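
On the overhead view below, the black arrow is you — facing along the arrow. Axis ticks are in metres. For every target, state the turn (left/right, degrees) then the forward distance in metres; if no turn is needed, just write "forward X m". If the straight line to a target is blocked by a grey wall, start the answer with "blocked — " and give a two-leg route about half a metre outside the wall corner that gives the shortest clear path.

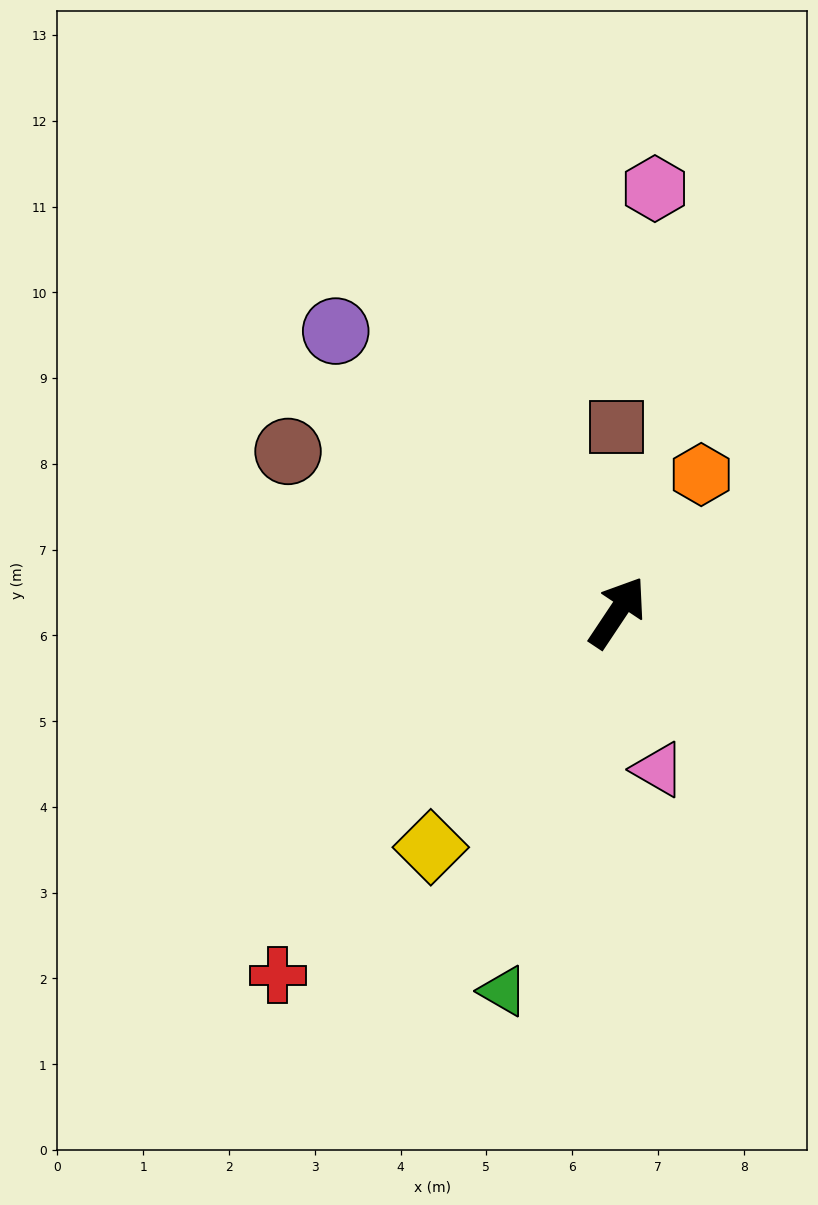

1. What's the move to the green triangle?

turn right 163°, forward 4.6 m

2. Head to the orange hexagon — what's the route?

turn left 2°, forward 1.9 m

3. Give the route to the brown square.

turn left 34°, forward 2.2 m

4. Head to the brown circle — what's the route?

turn left 98°, forward 4.3 m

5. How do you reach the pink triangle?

turn right 132°, forward 1.9 m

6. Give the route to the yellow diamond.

turn left 175°, forward 3.5 m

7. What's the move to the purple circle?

turn left 79°, forward 4.6 m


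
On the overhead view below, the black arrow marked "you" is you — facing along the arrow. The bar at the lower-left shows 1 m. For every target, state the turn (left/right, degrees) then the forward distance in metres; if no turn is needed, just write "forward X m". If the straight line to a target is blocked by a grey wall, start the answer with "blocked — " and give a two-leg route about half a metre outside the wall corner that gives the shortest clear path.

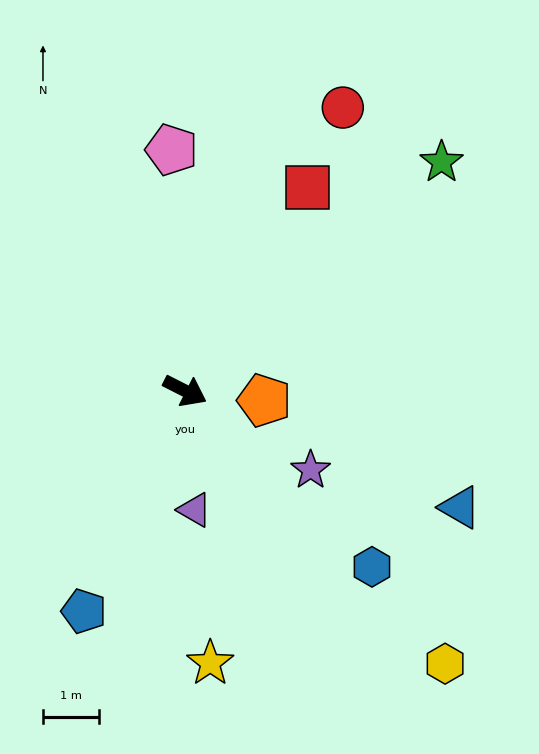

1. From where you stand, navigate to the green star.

turn left 69°, forward 6.1 m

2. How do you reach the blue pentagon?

turn right 88°, forward 4.3 m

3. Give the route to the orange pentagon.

turn left 20°, forward 1.4 m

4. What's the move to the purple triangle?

turn right 59°, forward 2.1 m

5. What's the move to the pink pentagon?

turn left 120°, forward 4.3 m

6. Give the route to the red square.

turn left 86°, forward 4.2 m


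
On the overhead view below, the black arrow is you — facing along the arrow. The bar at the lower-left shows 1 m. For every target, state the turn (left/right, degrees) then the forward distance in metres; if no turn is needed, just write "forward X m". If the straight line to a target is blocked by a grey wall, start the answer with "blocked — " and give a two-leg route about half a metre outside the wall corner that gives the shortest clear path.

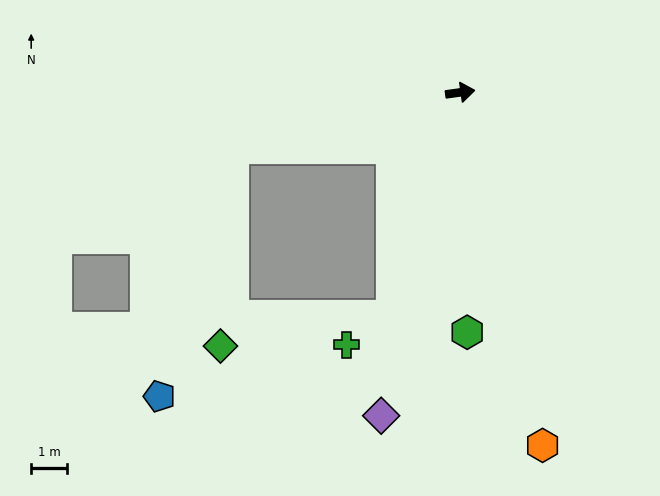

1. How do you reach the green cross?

blocked — turn right 115°, forward 6.5 m, then turn right 40°, forward 1.5 m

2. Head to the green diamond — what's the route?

blocked — turn right 115°, forward 6.5 m, then turn right 63°, forward 4.8 m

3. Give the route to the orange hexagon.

turn right 85°, forward 10.0 m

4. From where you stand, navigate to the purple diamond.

turn right 112°, forward 9.2 m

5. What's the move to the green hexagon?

turn right 96°, forward 6.6 m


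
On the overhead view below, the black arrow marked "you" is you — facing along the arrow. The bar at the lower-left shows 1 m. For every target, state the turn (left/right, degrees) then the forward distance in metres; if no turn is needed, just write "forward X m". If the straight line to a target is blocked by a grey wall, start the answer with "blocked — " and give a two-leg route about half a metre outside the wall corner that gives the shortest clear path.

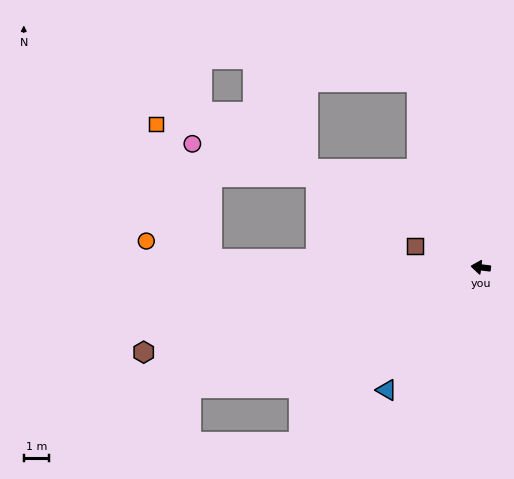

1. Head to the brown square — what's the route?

turn right 11°, forward 2.8 m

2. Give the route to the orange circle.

blocked — turn left 5°, forward 10.8 m, then turn right 14°, forward 2.8 m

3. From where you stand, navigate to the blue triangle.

turn left 60°, forward 6.2 m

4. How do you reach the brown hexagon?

turn left 21°, forward 14.0 m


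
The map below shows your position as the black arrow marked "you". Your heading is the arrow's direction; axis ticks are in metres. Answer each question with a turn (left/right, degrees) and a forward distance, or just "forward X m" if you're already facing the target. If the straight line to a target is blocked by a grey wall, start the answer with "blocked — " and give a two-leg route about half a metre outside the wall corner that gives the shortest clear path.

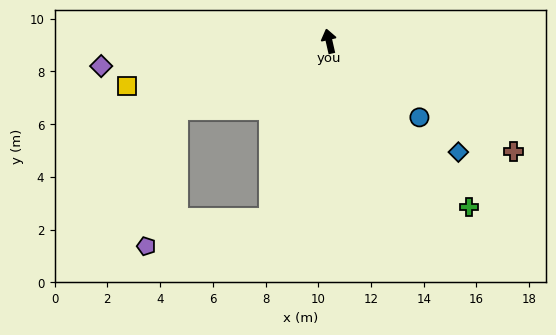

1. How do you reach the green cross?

turn right 153°, forward 8.2 m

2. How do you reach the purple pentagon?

blocked — turn left 101°, forward 6.3 m, then turn left 54°, forward 5.3 m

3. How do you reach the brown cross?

turn right 134°, forward 8.2 m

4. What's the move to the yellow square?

turn left 90°, forward 7.9 m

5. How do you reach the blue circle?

turn right 143°, forward 4.5 m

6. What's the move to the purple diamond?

turn left 83°, forward 8.7 m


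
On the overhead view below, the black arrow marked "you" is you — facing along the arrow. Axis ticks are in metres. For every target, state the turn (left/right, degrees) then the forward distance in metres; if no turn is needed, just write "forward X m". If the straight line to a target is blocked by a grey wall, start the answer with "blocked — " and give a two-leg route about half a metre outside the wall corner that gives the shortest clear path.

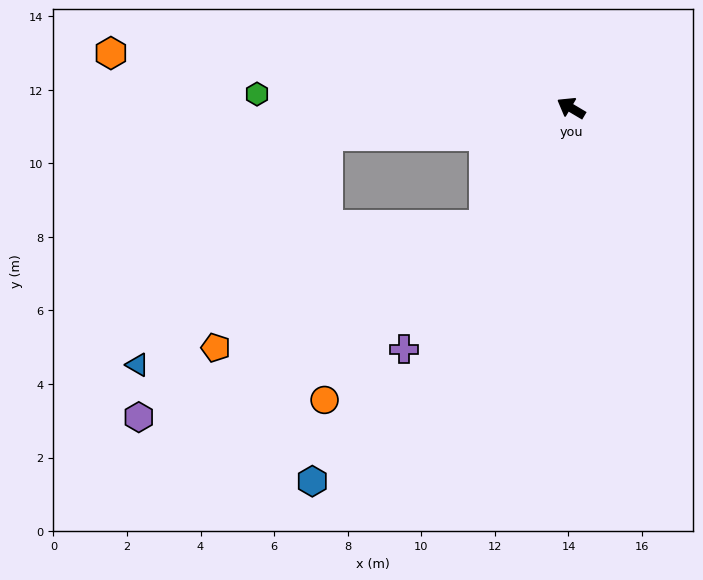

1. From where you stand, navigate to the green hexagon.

turn left 28°, forward 8.5 m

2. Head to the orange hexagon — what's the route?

turn left 24°, forward 12.6 m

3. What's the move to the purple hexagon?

blocked — turn left 84°, forward 4.0 m, then turn right 24°, forward 10.7 m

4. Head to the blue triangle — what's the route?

blocked — turn left 37°, forward 6.7 m, then turn left 44°, forward 8.1 m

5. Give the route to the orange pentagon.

blocked — turn left 84°, forward 4.0 m, then turn right 29°, forward 8.0 m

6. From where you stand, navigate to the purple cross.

turn left 86°, forward 8.0 m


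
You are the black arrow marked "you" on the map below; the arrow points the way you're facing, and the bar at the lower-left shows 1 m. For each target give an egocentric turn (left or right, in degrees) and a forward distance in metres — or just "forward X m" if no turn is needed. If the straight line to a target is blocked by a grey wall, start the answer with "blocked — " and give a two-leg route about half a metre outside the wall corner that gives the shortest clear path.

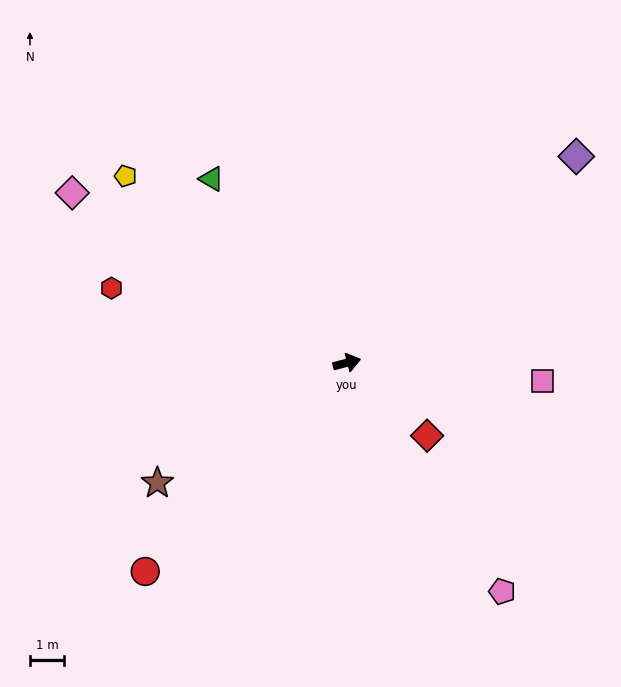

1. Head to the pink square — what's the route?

turn right 20°, forward 5.7 m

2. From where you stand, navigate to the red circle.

turn right 149°, forward 8.5 m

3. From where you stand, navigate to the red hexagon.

turn left 148°, forward 7.2 m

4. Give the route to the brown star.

turn right 162°, forward 6.5 m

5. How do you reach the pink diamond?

turn left 134°, forward 9.4 m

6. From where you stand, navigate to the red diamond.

turn right 57°, forward 3.2 m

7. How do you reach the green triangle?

turn left 112°, forward 6.7 m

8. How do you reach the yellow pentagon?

turn left 125°, forward 8.4 m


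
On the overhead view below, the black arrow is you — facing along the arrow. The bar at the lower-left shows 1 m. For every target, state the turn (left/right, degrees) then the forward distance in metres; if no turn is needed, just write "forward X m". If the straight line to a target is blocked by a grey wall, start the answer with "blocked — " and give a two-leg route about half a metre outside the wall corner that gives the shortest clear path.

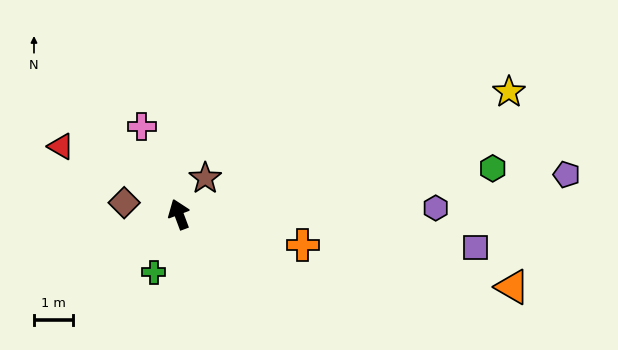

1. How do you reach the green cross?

turn left 136°, forward 1.6 m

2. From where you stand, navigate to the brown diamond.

turn left 58°, forward 1.4 m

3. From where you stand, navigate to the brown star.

turn right 57°, forward 1.1 m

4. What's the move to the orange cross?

turn right 125°, forward 3.2 m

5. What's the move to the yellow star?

turn right 90°, forward 8.9 m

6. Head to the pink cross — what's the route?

turn left 3°, forward 2.4 m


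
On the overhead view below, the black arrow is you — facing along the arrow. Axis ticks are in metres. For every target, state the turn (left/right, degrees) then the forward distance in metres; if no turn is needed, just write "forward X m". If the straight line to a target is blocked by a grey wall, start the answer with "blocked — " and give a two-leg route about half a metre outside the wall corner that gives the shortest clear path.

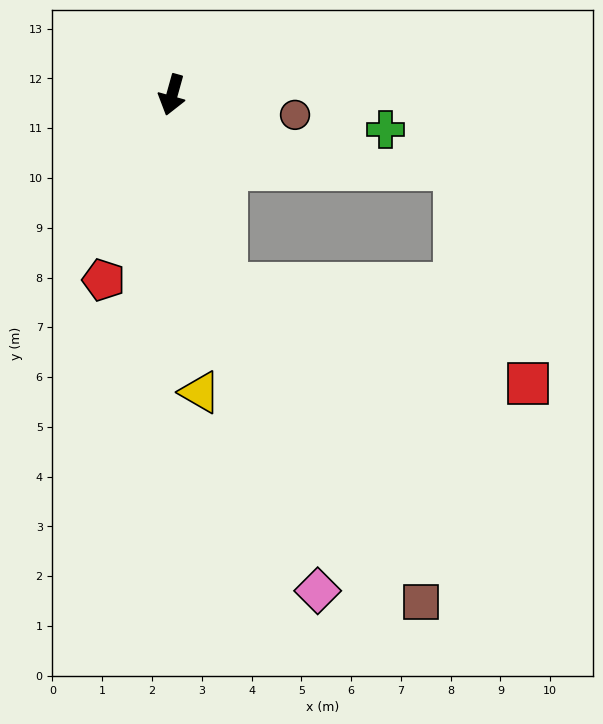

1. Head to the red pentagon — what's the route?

turn right 5°, forward 4.0 m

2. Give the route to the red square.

blocked — turn left 32°, forward 3.9 m, then turn left 55°, forward 6.4 m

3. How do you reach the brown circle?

turn left 96°, forward 2.5 m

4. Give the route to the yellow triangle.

turn left 21°, forward 6.0 m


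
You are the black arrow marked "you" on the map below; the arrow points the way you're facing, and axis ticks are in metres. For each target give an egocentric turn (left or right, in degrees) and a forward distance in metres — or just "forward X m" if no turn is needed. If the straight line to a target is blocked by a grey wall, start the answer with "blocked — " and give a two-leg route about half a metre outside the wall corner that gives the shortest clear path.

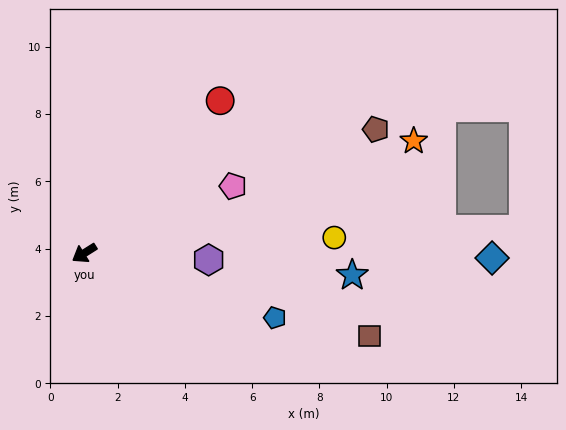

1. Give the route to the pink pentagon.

turn left 172°, forward 4.8 m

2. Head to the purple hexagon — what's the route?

turn left 145°, forward 3.7 m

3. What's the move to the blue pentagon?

turn left 129°, forward 6.0 m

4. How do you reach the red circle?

turn right 164°, forward 6.1 m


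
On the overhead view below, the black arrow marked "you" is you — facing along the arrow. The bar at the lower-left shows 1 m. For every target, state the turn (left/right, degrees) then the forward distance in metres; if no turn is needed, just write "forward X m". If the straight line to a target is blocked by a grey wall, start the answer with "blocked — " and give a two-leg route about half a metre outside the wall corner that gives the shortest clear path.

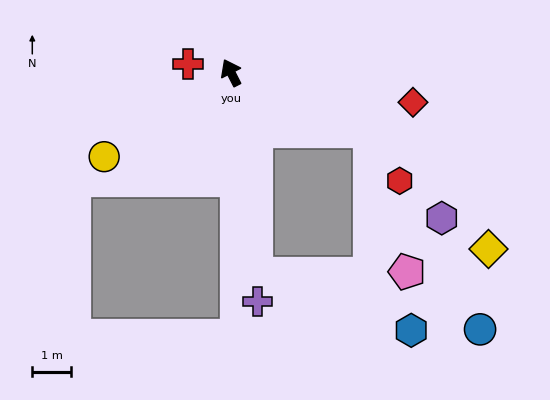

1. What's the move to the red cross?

turn left 52°, forward 1.1 m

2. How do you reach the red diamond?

turn right 126°, forward 4.8 m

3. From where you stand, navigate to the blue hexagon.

blocked — turn left 160°, forward 5.2 m, then turn left 63°, forward 4.2 m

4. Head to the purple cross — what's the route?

turn left 160°, forward 6.0 m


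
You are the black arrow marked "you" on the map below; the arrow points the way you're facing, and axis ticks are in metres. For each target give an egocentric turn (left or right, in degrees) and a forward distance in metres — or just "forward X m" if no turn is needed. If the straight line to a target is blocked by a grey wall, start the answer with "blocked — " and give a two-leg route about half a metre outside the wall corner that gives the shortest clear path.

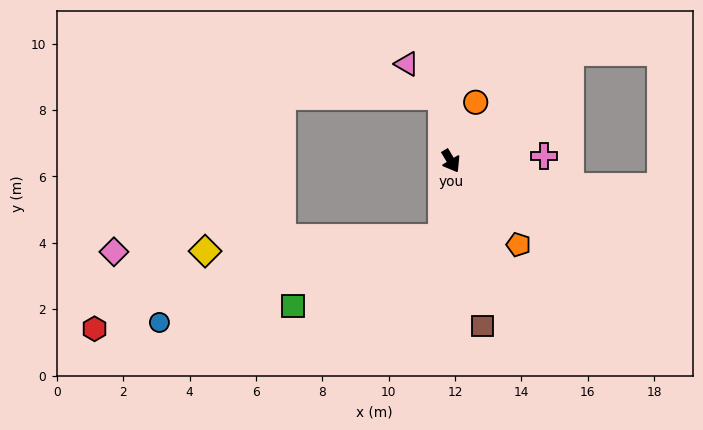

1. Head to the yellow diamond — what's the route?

blocked — turn right 38°, forward 2.3 m, then turn right 80°, forward 7.1 m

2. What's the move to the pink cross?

turn left 62°, forward 2.8 m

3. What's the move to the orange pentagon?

turn left 8°, forward 3.2 m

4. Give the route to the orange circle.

turn left 126°, forward 1.9 m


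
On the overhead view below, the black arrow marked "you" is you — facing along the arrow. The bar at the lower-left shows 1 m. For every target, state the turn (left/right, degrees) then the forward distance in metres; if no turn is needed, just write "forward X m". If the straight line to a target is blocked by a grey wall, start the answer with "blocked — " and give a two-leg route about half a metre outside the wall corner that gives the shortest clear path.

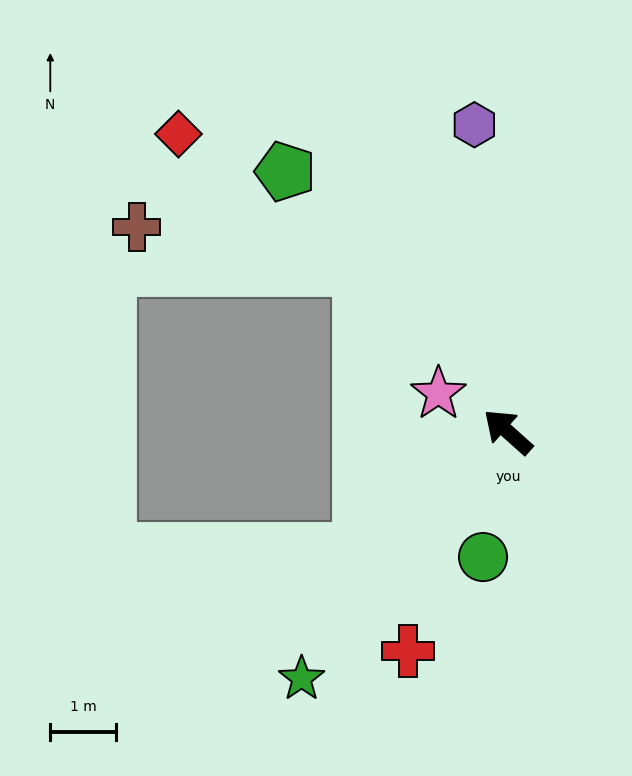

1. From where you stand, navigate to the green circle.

turn left 121°, forward 2.0 m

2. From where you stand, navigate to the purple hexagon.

turn right 42°, forward 4.7 m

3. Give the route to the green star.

turn left 92°, forward 4.9 m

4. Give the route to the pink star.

turn left 13°, forward 1.2 m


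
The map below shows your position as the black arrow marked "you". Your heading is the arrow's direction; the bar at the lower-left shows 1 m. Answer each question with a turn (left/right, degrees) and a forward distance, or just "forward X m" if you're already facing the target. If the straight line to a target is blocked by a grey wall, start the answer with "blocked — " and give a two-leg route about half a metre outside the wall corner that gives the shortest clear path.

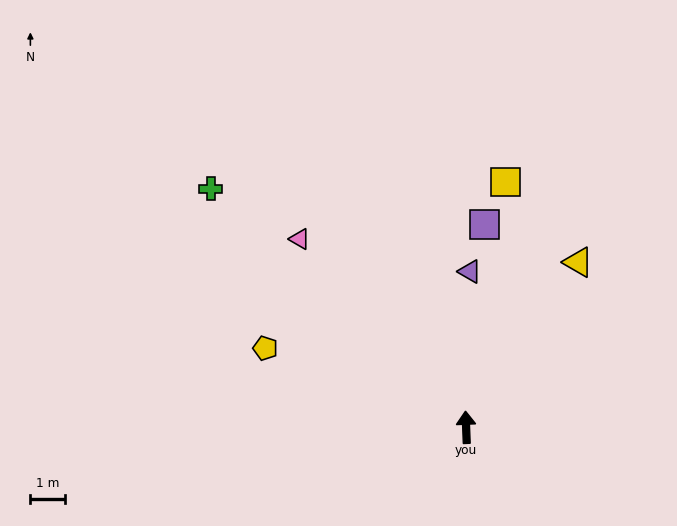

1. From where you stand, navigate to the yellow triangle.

turn right 36°, forward 5.8 m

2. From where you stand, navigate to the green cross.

turn left 45°, forward 10.1 m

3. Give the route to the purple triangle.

turn right 4°, forward 4.5 m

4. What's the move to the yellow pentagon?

turn left 66°, forward 6.3 m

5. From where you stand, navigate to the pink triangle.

turn left 39°, forward 7.3 m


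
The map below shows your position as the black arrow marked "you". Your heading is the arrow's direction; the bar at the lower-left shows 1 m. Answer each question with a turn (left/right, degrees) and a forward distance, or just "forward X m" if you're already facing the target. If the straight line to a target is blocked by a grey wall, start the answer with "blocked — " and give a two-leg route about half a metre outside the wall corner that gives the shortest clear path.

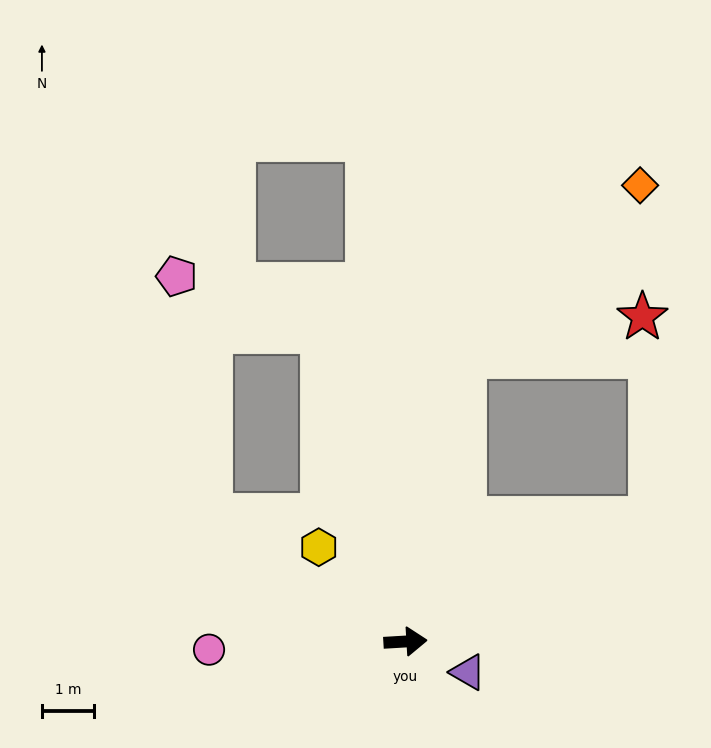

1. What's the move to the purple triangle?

turn right 30°, forward 1.3 m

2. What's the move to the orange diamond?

blocked — turn left 75°, forward 5.6 m, then turn right 34°, forward 4.7 m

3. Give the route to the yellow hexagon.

turn left 129°, forward 2.5 m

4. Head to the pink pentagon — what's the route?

blocked — turn left 144°, forward 4.5 m, then turn right 49°, forward 4.7 m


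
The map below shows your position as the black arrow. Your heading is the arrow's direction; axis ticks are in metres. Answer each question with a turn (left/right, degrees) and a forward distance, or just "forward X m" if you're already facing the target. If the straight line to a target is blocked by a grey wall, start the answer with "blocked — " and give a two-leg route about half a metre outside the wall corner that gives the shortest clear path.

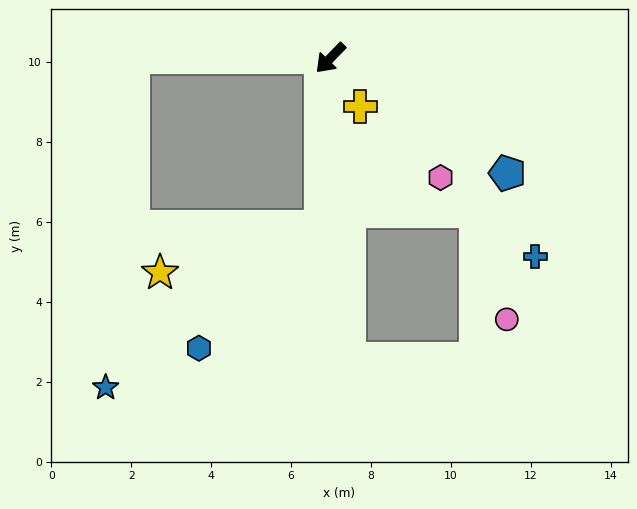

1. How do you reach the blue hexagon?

blocked — turn left 41°, forward 4.2 m, then turn right 42°, forward 4.3 m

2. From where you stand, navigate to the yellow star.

blocked — turn left 41°, forward 4.2 m, then turn right 71°, forward 4.2 m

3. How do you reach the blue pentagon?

turn left 101°, forward 5.3 m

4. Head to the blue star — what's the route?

blocked — turn left 41°, forward 4.2 m, then turn right 50°, forward 6.7 m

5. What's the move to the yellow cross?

turn left 75°, forward 1.4 m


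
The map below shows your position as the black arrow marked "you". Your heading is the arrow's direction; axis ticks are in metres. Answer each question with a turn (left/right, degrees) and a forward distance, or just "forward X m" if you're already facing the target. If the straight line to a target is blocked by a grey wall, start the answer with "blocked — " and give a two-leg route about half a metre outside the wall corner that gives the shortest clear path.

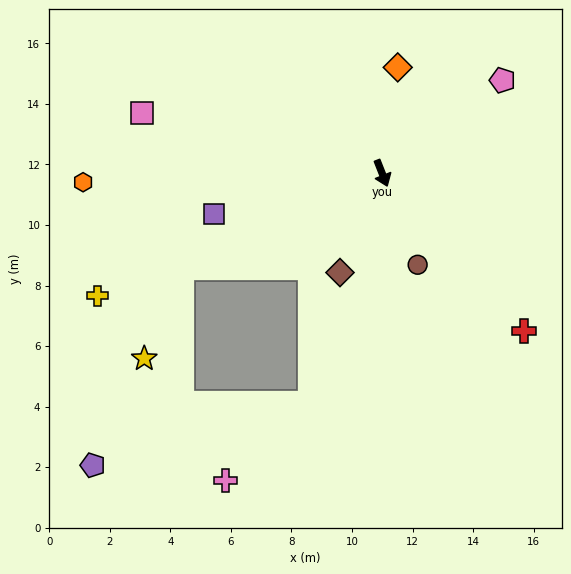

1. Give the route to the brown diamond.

turn right 44°, forward 3.6 m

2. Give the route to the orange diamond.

turn left 150°, forward 3.5 m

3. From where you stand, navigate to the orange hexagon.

turn right 110°, forward 9.9 m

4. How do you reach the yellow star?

blocked — turn right 86°, forward 7.3 m, then turn left 42°, forward 3.2 m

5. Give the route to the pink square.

turn right 126°, forward 8.2 m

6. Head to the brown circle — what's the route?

forward 3.2 m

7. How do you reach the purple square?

turn right 98°, forward 5.7 m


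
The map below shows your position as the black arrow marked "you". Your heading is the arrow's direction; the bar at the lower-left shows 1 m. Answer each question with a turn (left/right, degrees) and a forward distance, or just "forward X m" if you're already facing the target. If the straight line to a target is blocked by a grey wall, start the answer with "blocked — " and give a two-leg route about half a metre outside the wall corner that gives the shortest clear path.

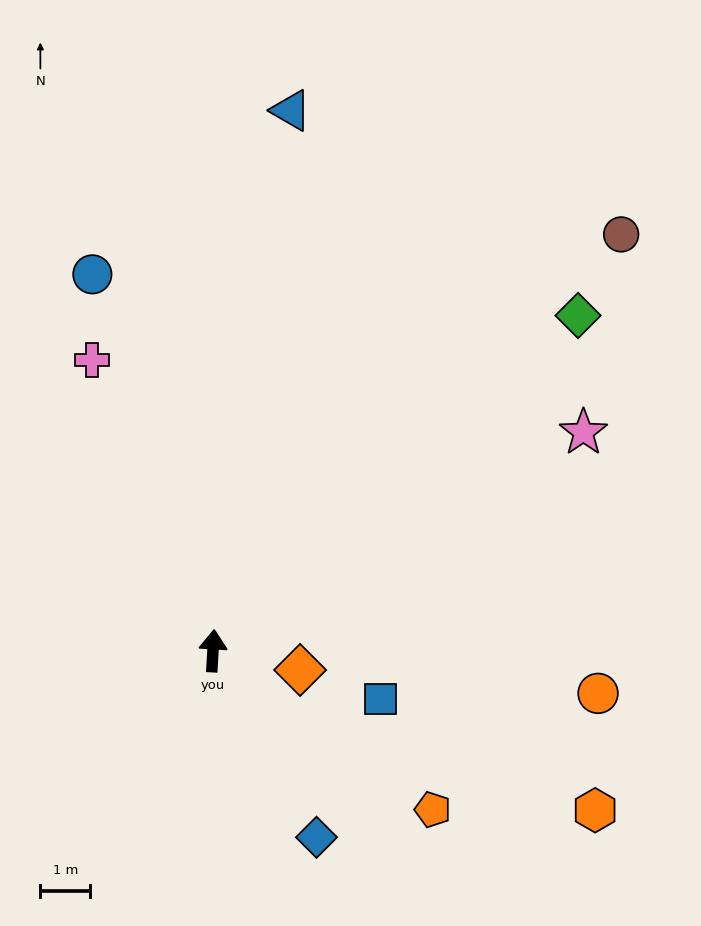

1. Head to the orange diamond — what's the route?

turn right 99°, forward 1.8 m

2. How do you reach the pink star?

turn right 56°, forward 8.6 m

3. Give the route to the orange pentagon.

turn right 123°, forward 5.4 m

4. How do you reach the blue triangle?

turn right 5°, forward 11.0 m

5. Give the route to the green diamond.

turn right 44°, forward 9.9 m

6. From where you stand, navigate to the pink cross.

turn left 26°, forward 6.3 m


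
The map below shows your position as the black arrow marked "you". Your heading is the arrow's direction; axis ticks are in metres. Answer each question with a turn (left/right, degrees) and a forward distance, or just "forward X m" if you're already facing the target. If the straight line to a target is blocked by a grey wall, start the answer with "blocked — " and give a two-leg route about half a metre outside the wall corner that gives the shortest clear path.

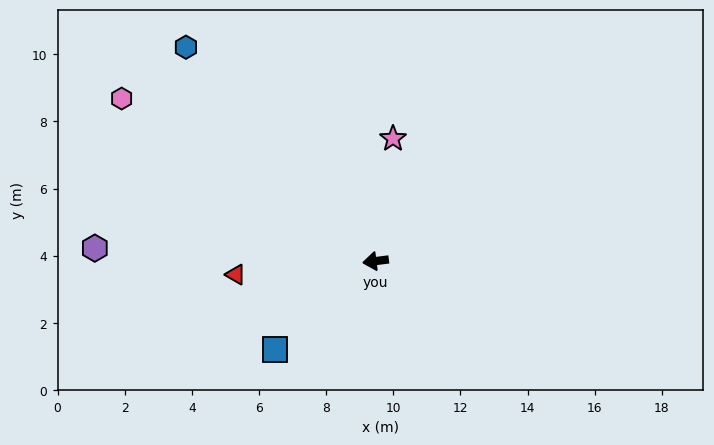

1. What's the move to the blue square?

turn left 34°, forward 4.0 m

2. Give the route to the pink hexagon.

turn right 40°, forward 9.0 m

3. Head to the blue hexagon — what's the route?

turn right 56°, forward 8.5 m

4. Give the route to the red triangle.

forward 4.2 m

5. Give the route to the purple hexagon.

turn right 10°, forward 8.4 m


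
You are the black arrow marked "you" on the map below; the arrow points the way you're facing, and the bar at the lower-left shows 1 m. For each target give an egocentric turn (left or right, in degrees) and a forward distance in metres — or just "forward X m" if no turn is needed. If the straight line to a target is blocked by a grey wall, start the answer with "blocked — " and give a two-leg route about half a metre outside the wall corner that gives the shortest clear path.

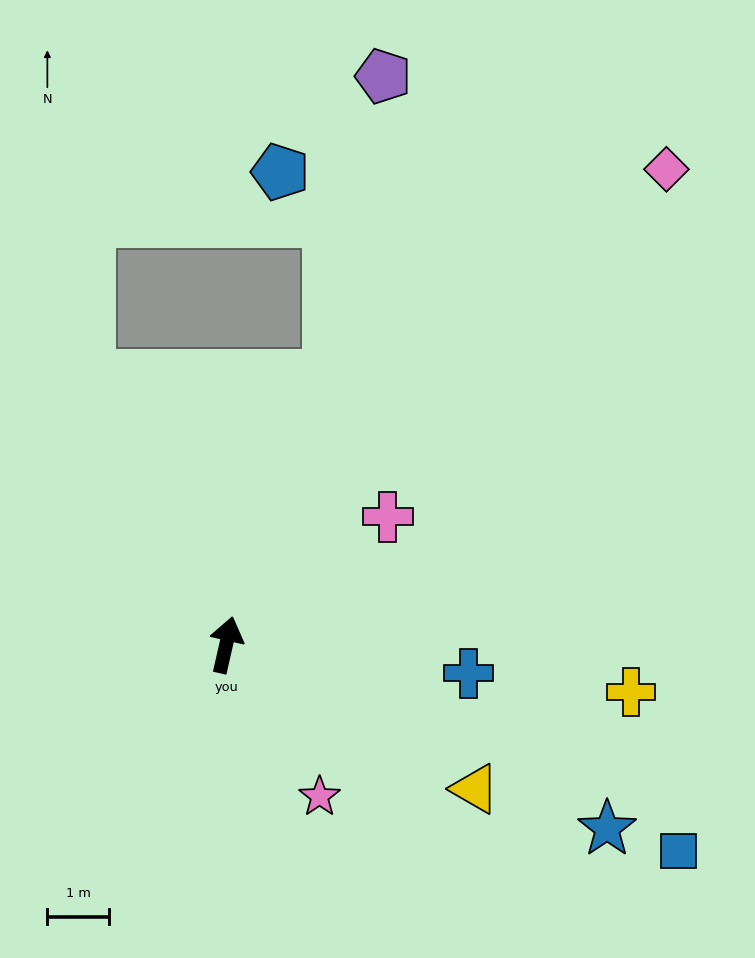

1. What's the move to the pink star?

turn right 136°, forward 2.9 m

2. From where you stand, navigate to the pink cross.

turn right 39°, forward 3.3 m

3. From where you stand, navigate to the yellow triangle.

turn right 107°, forward 4.7 m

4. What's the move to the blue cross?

turn right 84°, forward 4.0 m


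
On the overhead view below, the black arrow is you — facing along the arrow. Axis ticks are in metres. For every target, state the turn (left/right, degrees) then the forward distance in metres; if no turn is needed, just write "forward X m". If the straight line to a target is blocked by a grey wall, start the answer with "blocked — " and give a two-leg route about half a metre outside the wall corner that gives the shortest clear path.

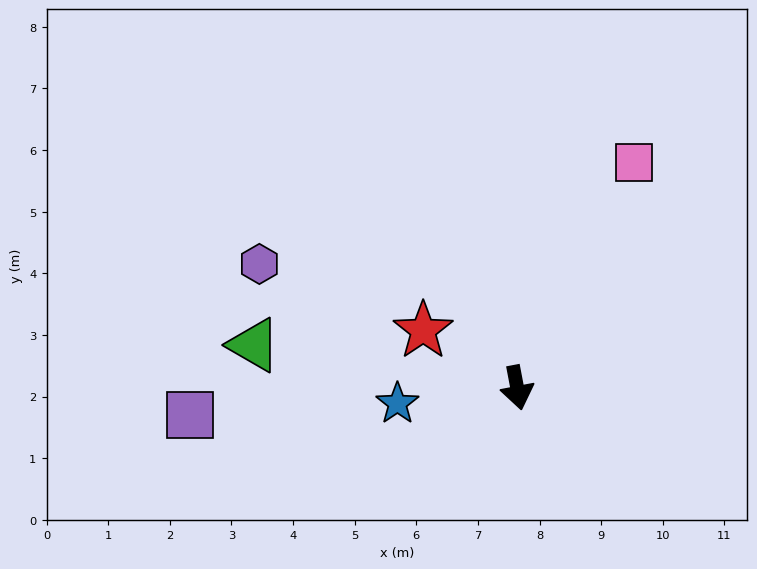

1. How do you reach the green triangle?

turn right 110°, forward 4.3 m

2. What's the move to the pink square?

turn left 142°, forward 4.1 m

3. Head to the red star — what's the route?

turn right 132°, forward 1.8 m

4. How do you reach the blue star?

turn right 93°, forward 2.0 m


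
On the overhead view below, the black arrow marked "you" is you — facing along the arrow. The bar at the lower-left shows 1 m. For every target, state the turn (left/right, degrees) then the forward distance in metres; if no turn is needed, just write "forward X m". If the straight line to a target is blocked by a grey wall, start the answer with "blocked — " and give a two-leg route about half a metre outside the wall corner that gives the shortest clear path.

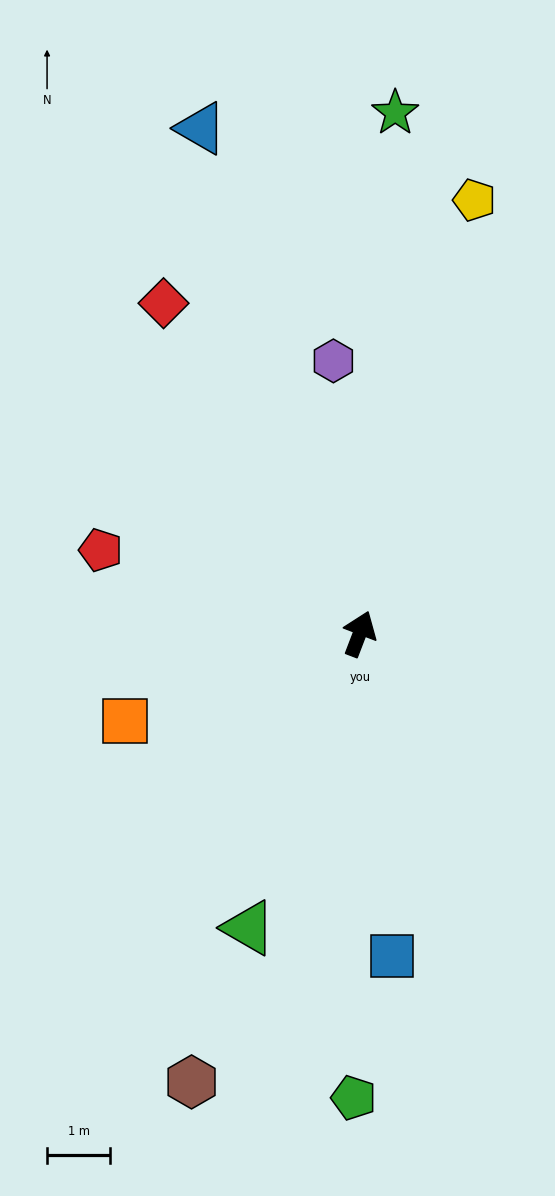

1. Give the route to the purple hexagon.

turn left 26°, forward 4.3 m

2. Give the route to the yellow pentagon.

turn left 6°, forward 7.1 m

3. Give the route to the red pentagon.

turn left 93°, forward 4.3 m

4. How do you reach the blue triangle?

turn left 38°, forward 8.4 m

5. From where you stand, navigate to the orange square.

turn left 131°, forward 4.0 m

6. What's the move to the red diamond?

turn left 52°, forward 6.1 m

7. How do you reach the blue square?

turn right 153°, forward 5.1 m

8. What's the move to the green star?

turn left 17°, forward 8.3 m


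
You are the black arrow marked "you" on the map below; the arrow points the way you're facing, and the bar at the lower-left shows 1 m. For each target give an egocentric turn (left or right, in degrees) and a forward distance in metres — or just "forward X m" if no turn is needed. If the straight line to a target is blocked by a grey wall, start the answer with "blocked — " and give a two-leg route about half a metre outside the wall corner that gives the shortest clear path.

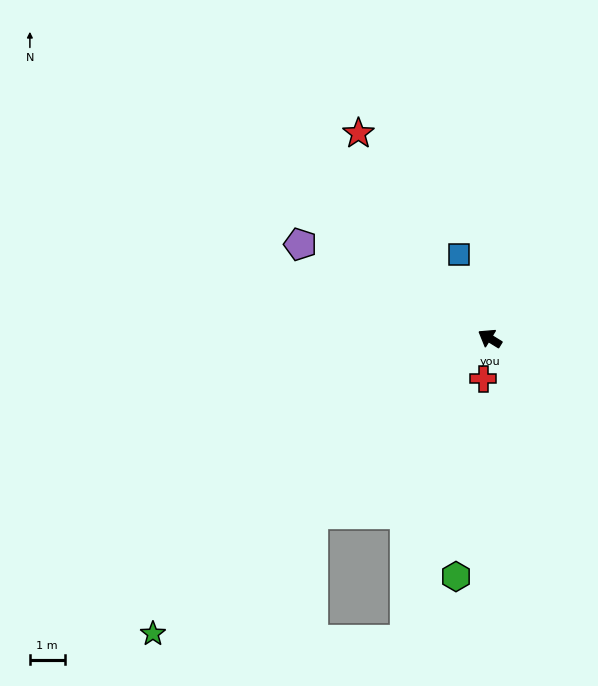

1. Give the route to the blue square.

turn right 38°, forward 2.6 m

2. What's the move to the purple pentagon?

turn left 5°, forward 6.1 m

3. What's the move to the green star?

turn left 73°, forward 12.9 m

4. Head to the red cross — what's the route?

turn left 112°, forward 1.2 m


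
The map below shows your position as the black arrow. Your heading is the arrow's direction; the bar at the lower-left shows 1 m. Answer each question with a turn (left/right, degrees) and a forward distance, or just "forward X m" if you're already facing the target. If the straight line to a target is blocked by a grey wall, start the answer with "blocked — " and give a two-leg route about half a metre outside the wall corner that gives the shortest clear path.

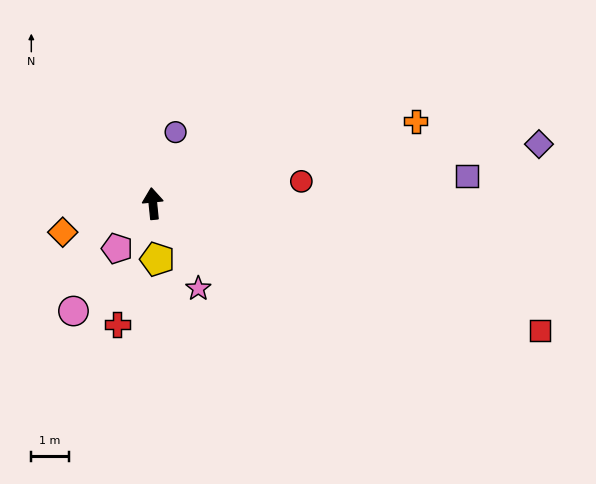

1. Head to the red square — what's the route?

turn right 114°, forward 10.9 m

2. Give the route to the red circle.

turn right 87°, forward 4.0 m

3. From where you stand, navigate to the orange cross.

turn right 78°, forward 7.4 m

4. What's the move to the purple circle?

turn right 23°, forward 2.0 m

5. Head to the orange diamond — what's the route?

turn left 102°, forward 2.5 m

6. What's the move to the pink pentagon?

turn left 136°, forward 1.5 m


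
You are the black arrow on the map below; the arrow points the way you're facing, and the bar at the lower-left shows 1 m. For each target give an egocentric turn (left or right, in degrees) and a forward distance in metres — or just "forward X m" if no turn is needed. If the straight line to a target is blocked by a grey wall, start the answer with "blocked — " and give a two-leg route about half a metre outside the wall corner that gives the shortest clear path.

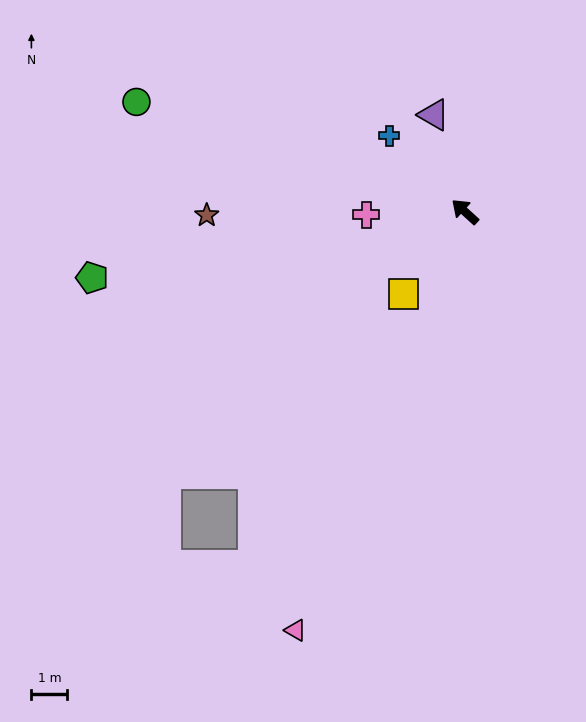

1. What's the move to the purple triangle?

turn right 30°, forward 2.8 m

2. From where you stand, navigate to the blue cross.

turn right 3°, forward 3.0 m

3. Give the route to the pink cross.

turn left 44°, forward 2.7 m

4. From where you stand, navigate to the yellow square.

turn left 96°, forward 2.9 m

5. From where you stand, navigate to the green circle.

turn left 24°, forward 9.6 m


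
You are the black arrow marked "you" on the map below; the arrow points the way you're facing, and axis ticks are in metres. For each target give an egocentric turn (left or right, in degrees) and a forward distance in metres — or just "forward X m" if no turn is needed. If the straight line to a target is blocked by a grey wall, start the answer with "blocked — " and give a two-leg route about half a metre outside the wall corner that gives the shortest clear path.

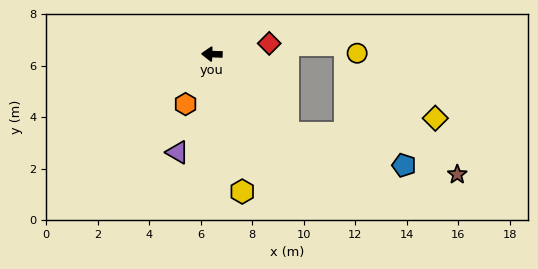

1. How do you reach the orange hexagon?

turn left 64°, forward 2.2 m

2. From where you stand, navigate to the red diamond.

turn right 168°, forward 2.3 m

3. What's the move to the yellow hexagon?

turn left 104°, forward 5.5 m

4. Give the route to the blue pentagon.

blocked — turn left 136°, forward 4.3 m, then turn left 30°, forward 4.7 m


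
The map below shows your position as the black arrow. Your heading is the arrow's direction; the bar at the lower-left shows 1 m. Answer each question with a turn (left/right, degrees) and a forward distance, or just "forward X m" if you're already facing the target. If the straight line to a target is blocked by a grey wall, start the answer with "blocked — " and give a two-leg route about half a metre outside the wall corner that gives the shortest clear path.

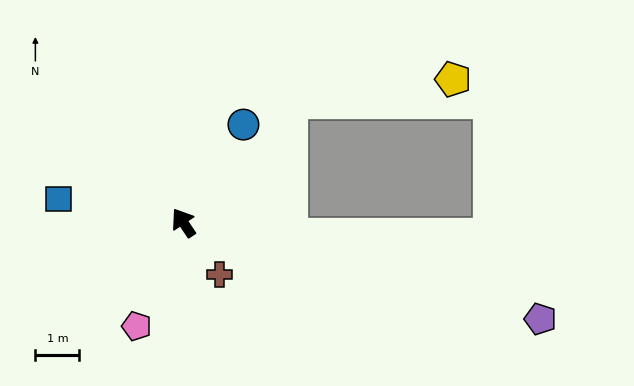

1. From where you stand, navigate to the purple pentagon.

turn right 139°, forward 8.4 m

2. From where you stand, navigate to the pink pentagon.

turn left 122°, forward 2.6 m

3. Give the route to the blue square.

turn left 46°, forward 2.9 m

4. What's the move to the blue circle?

turn right 65°, forward 2.6 m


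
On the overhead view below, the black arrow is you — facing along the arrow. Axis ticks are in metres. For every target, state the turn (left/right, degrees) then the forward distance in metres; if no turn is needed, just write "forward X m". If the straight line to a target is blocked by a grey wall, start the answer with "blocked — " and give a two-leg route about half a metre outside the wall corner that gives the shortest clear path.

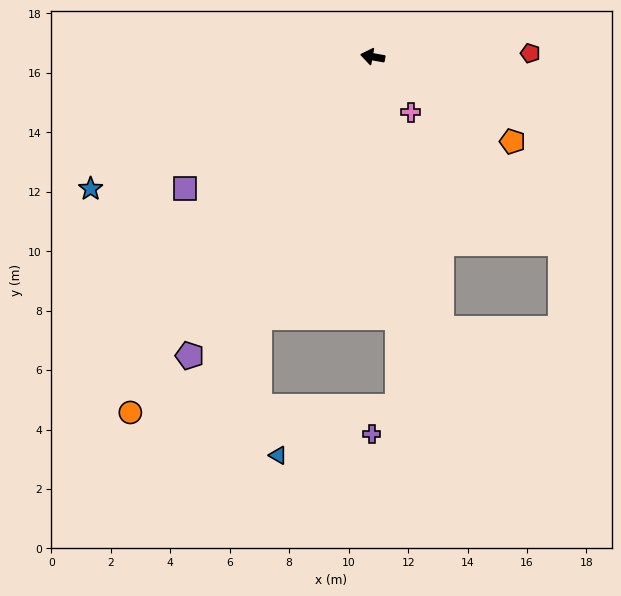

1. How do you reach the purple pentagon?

turn left 69°, forward 11.8 m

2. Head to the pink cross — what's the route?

turn left 135°, forward 2.3 m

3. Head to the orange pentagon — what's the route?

turn left 159°, forward 5.5 m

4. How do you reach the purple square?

turn left 45°, forward 7.7 m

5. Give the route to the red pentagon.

turn right 168°, forward 5.3 m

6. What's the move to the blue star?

turn left 35°, forward 10.5 m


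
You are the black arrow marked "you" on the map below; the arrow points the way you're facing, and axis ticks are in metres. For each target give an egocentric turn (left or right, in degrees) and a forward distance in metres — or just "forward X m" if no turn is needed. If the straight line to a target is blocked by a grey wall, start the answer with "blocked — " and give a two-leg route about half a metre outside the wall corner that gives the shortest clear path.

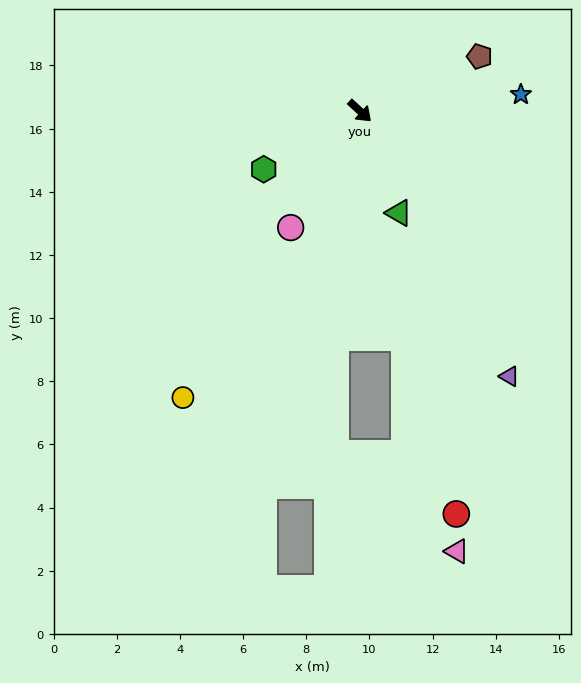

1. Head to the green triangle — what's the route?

turn right 26°, forward 3.5 m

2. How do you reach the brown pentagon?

turn left 67°, forward 4.2 m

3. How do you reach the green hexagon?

turn right 106°, forward 3.6 m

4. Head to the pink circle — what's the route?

turn right 78°, forward 4.3 m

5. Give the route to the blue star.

turn left 49°, forward 5.1 m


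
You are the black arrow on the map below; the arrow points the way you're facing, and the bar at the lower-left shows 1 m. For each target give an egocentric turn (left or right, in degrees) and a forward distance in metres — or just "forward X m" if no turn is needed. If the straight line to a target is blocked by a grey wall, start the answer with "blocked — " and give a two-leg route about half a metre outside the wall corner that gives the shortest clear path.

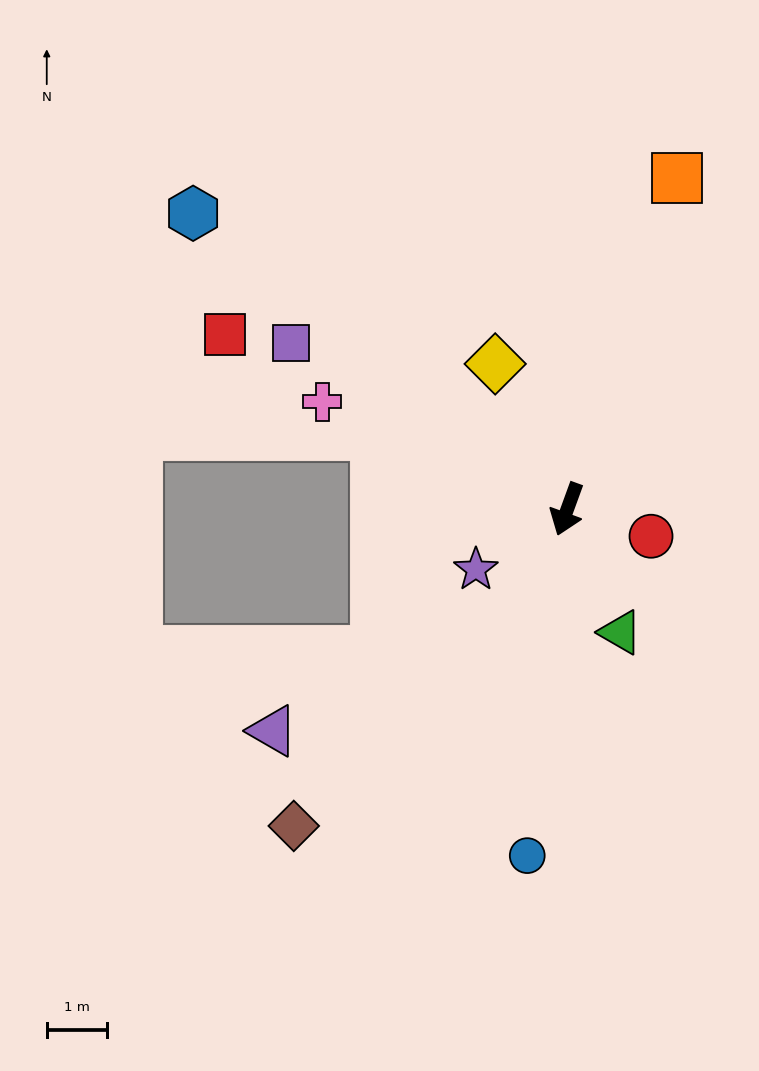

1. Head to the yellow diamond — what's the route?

turn right 134°, forward 2.7 m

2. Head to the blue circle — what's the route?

turn left 13°, forward 5.8 m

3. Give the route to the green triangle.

turn left 43°, forward 2.2 m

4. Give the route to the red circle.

turn left 92°, forward 1.5 m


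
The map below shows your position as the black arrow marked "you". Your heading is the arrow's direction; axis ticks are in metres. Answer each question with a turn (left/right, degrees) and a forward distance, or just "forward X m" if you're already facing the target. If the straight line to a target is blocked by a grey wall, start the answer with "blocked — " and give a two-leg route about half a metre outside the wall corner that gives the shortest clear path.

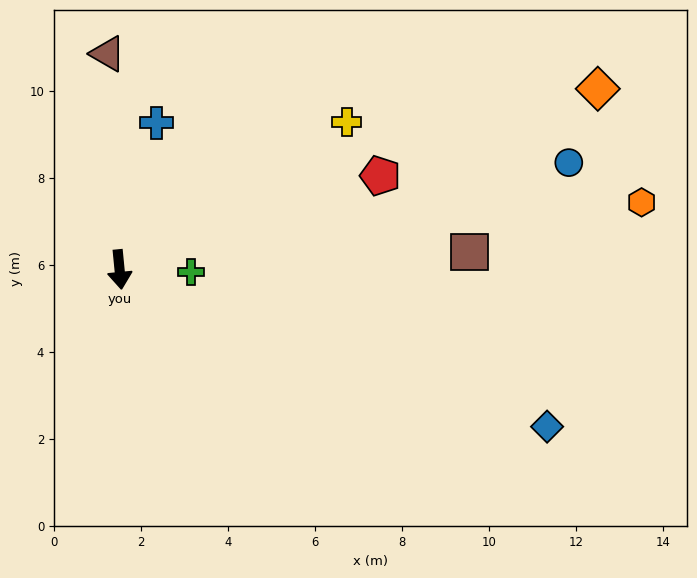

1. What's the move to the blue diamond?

turn left 64°, forward 10.5 m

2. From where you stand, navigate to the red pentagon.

turn left 104°, forward 6.4 m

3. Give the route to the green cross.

turn left 82°, forward 1.6 m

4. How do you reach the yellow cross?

turn left 117°, forward 6.2 m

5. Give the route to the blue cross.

turn left 160°, forward 3.5 m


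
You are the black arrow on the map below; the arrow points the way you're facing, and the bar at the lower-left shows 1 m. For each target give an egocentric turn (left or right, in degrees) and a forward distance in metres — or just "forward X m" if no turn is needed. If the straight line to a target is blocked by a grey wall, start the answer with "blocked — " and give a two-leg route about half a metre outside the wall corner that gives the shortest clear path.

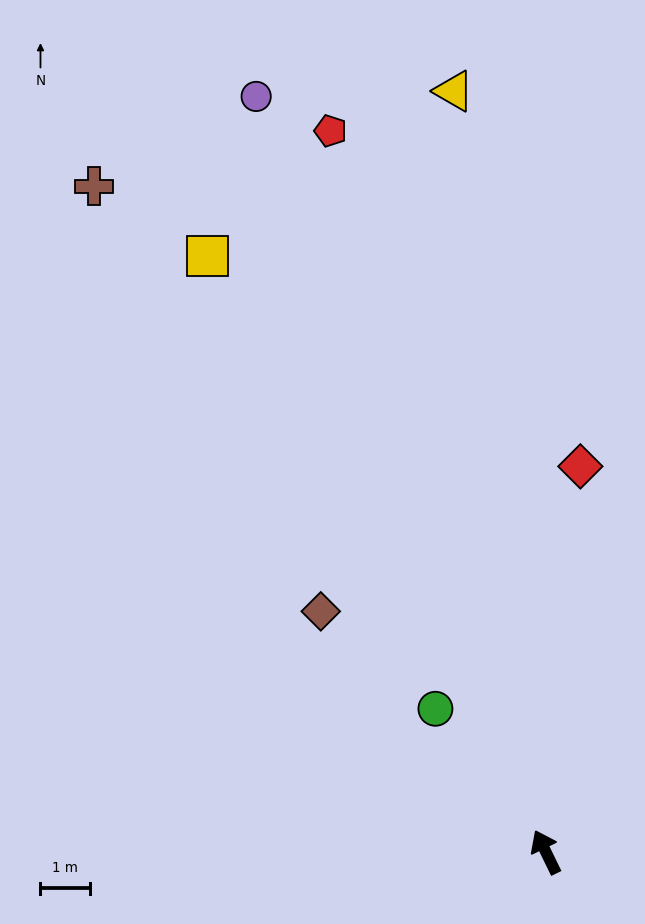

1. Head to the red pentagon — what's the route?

turn right 9°, forward 15.2 m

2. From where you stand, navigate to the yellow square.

turn left 4°, forward 13.9 m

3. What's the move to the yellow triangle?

turn right 19°, forward 15.5 m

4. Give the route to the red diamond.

turn right 31°, forward 7.8 m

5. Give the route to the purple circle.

turn right 5°, forward 16.4 m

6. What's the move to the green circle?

turn left 12°, forward 3.7 m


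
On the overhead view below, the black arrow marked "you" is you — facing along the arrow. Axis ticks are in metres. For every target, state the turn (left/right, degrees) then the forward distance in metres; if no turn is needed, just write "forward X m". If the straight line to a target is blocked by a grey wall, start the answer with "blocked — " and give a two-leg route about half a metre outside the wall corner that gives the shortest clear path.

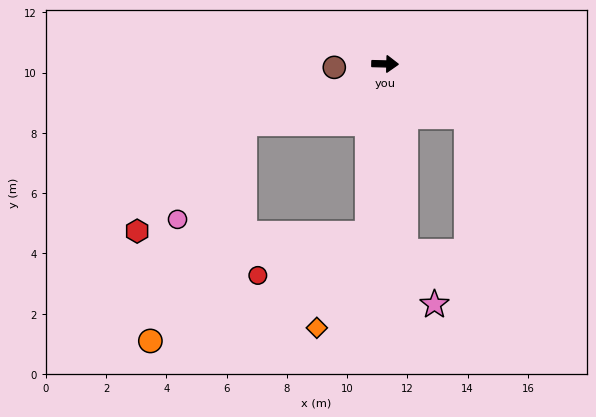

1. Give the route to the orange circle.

blocked — turn right 156°, forward 5.1 m, then turn left 44°, forward 7.9 m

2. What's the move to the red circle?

blocked — turn right 95°, forward 5.7 m, then turn right 63°, forward 3.9 m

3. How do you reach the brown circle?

turn right 175°, forward 1.7 m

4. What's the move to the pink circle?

blocked — turn right 156°, forward 5.1 m, then turn left 33°, forward 3.9 m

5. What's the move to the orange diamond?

blocked — turn right 95°, forward 5.7 m, then turn right 22°, forward 3.5 m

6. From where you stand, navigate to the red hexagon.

blocked — turn right 156°, forward 5.1 m, then turn left 23°, forward 5.0 m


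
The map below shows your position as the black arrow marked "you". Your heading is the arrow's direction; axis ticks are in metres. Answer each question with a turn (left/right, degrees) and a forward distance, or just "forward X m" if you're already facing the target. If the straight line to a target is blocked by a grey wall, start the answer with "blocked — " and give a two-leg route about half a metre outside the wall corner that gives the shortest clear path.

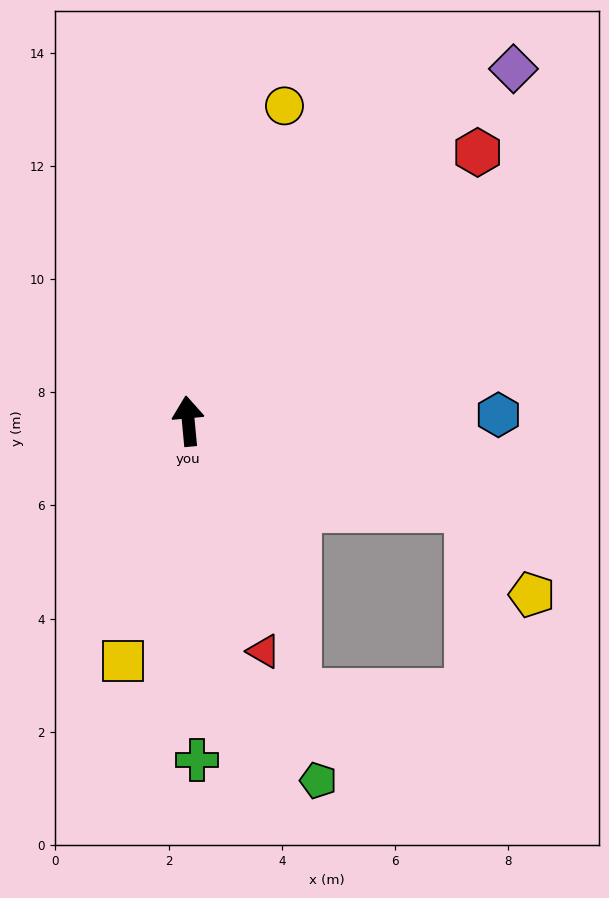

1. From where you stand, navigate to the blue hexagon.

turn right 94°, forward 5.5 m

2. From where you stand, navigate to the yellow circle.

turn right 22°, forward 5.8 m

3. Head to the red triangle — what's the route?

turn right 167°, forward 4.3 m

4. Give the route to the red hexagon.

turn right 53°, forward 7.0 m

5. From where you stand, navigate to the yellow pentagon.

blocked — turn right 113°, forward 5.2 m, then turn right 36°, forward 1.9 m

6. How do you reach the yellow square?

turn left 159°, forward 4.4 m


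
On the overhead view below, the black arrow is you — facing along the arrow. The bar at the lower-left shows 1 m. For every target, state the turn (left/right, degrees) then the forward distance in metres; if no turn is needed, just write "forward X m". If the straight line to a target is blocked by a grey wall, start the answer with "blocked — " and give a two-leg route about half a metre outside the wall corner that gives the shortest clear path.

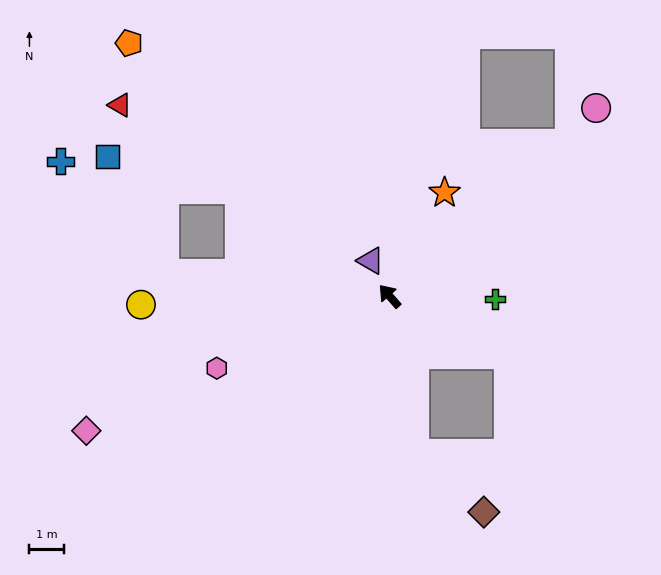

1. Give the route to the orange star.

turn right 69°, forward 3.4 m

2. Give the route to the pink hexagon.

turn left 71°, forward 5.5 m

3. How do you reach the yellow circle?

turn left 51°, forward 7.3 m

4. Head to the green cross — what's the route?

turn right 133°, forward 3.1 m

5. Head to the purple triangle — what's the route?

turn right 13°, forward 1.2 m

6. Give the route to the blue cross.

blocked — turn left 43°, forward 6.6 m, then turn right 41°, forward 4.5 m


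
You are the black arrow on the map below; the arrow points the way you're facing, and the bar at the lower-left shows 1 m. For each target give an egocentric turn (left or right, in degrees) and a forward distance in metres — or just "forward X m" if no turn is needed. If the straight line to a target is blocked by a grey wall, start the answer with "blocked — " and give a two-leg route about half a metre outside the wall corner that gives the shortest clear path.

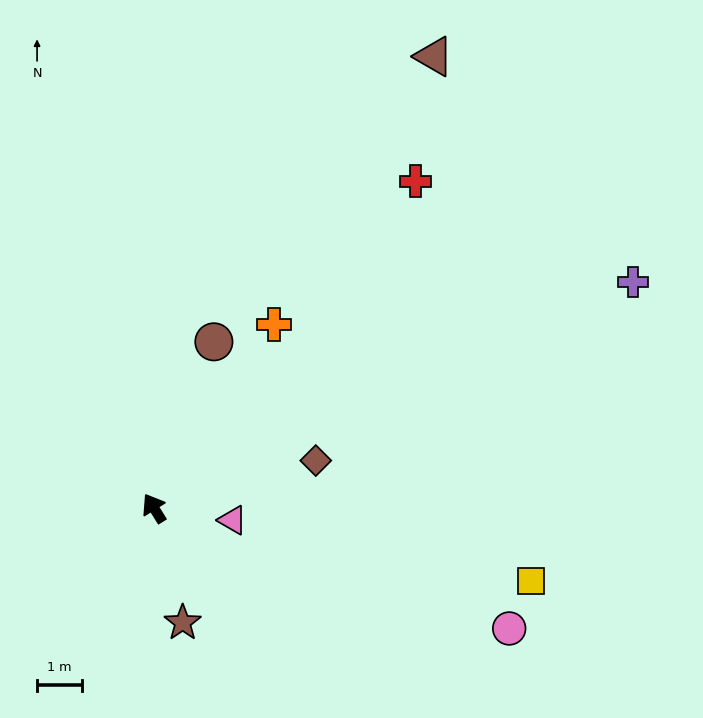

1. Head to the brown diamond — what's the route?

turn right 106°, forward 3.8 m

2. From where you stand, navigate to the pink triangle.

turn right 131°, forward 1.8 m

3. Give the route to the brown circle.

turn right 52°, forward 4.0 m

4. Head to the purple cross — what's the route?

turn right 97°, forward 11.8 m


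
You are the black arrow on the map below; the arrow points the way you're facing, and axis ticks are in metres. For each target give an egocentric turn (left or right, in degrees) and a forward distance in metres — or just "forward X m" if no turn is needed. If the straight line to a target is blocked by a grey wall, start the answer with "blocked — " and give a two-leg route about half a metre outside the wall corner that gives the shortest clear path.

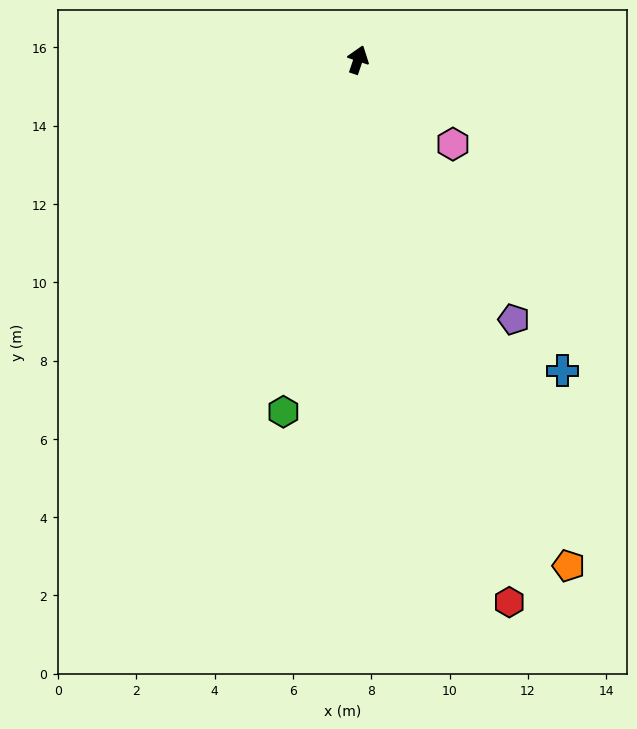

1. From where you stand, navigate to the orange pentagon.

turn right 139°, forward 14.0 m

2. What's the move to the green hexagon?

turn right 173°, forward 9.2 m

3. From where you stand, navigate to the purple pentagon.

turn right 130°, forward 7.7 m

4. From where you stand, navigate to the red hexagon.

turn right 146°, forward 14.4 m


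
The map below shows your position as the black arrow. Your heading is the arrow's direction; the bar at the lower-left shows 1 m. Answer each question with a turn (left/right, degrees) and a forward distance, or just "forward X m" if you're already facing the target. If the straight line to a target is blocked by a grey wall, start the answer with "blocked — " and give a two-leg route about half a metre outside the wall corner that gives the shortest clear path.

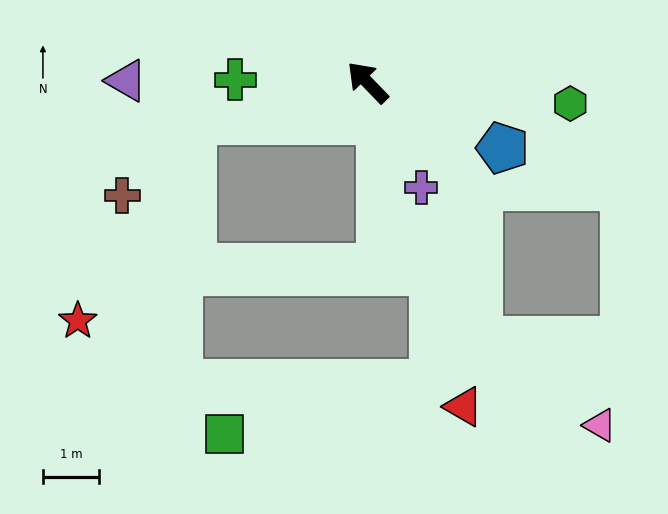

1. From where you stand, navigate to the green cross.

turn left 45°, forward 2.4 m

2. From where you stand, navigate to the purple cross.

turn left 163°, forward 2.1 m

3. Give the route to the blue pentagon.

turn right 160°, forward 2.7 m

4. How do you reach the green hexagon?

turn right 140°, forward 3.6 m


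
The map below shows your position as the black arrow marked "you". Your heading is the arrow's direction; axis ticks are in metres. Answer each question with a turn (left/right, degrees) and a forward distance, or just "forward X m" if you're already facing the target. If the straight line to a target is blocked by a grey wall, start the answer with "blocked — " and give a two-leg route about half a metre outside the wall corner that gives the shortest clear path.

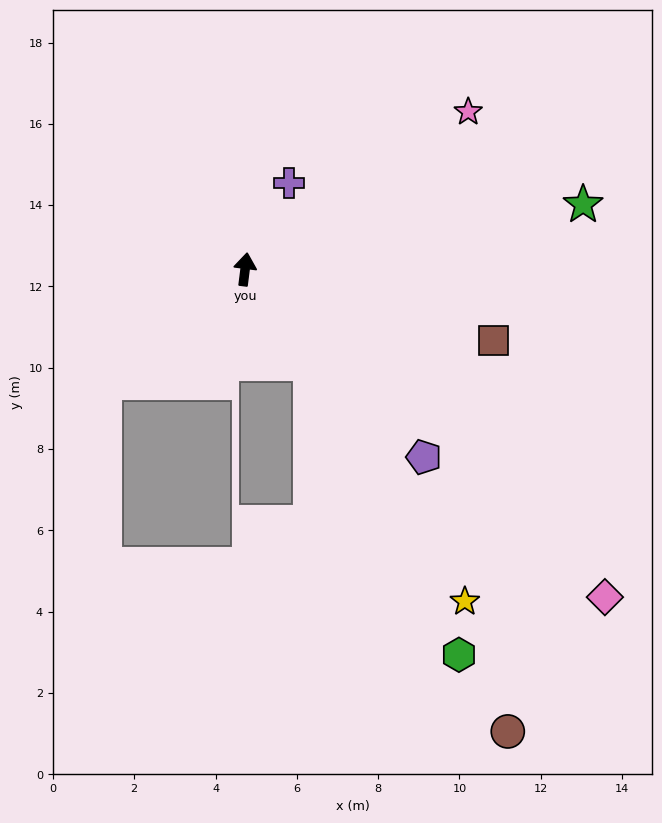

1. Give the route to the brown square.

turn right 99°, forward 6.3 m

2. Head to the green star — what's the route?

turn right 72°, forward 8.5 m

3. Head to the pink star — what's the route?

turn right 48°, forward 6.7 m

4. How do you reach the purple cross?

turn right 20°, forward 2.4 m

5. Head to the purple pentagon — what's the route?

turn right 129°, forward 6.4 m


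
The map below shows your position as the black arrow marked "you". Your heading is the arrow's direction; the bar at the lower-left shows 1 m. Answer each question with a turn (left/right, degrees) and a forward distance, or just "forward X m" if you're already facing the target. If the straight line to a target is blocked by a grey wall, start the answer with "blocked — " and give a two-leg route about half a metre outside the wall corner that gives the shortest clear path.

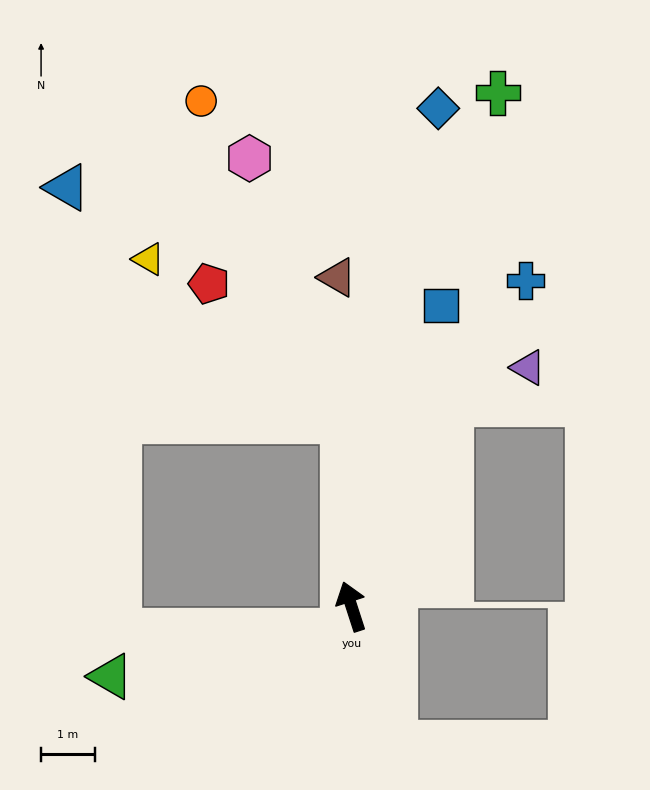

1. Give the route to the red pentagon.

blocked — turn right 15°, forward 3.5 m, then turn left 41°, forward 3.6 m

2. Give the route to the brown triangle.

turn right 15°, forward 6.1 m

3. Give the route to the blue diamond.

turn right 28°, forward 9.4 m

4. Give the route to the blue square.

turn right 34°, forward 5.8 m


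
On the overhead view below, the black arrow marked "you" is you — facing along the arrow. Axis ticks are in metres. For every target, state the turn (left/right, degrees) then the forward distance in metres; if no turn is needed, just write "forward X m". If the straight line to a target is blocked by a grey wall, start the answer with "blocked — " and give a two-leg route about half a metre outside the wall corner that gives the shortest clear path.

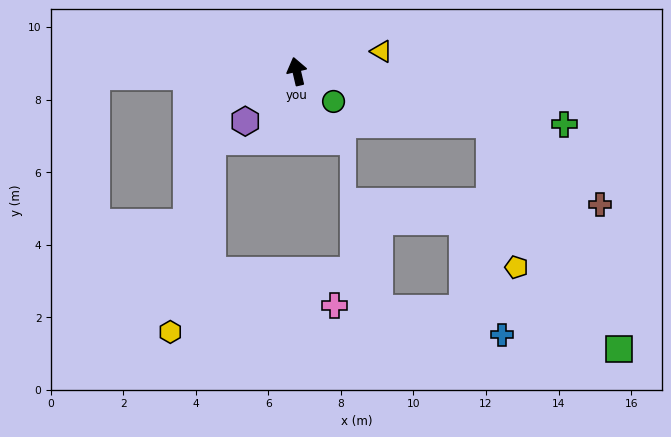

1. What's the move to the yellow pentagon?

blocked — turn right 118°, forward 5.5 m, then turn right 65°, forward 4.0 m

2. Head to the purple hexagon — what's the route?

turn left 121°, forward 2.0 m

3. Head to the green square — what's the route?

blocked — turn right 118°, forward 5.5 m, then turn right 46°, forward 7.2 m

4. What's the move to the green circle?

turn right 142°, forward 1.3 m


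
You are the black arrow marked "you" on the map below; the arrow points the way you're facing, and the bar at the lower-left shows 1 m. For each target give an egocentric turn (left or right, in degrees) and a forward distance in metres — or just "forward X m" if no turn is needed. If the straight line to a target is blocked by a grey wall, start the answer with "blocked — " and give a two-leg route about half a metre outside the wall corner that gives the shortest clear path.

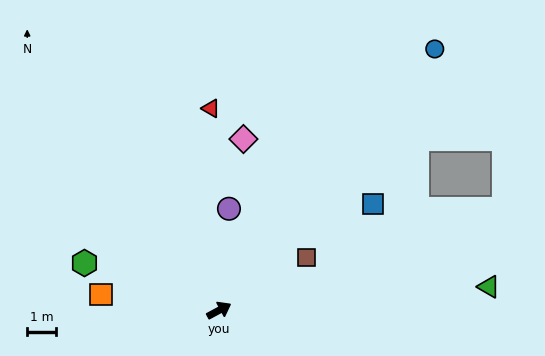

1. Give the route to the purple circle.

turn left 56°, forward 3.5 m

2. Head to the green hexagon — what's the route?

turn left 132°, forward 4.9 m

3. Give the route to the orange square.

turn left 144°, forward 4.1 m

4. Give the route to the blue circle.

turn left 22°, forward 11.7 m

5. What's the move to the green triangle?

turn right 23°, forward 9.3 m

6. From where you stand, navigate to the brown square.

turn left 3°, forward 3.5 m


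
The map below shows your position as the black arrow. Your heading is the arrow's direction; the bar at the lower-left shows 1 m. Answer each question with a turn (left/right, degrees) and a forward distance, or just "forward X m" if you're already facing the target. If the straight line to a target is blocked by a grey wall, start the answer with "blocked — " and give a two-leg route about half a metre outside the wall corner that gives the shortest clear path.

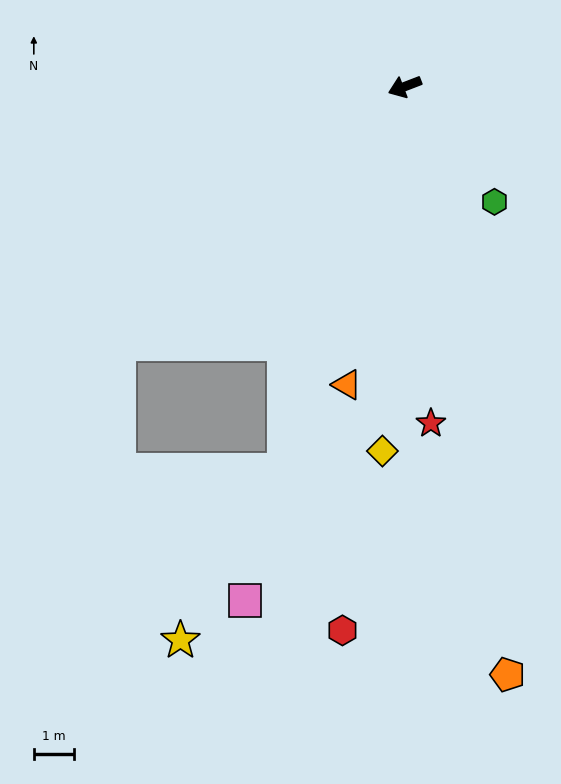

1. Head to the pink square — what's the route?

turn left 52°, forward 13.5 m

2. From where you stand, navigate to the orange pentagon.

turn left 79°, forward 14.9 m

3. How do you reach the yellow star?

blocked — turn left 51°, forward 10.0 m, then turn right 13°, forward 5.0 m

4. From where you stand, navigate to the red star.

turn left 73°, forward 8.4 m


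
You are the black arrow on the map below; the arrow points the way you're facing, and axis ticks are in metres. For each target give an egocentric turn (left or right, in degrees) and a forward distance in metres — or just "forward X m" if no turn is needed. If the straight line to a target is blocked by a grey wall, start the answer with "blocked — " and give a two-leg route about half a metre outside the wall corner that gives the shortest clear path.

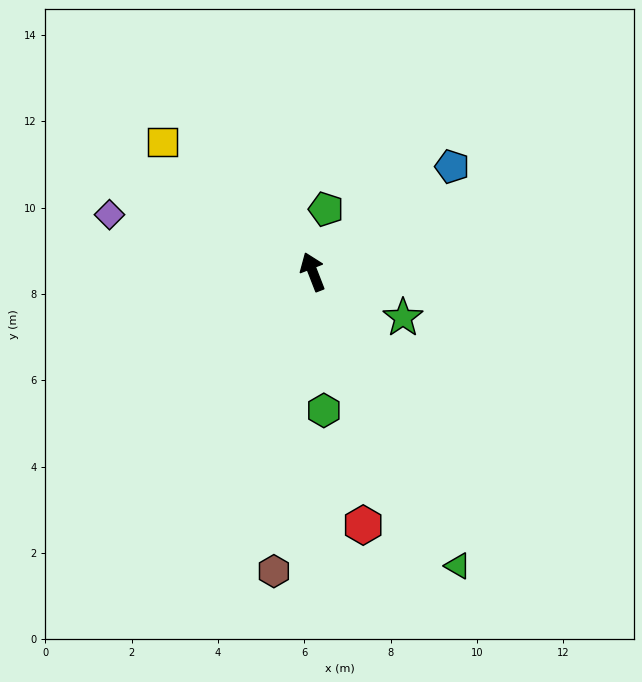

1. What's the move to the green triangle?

turn right 175°, forward 7.6 m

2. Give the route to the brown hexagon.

turn left 151°, forward 7.0 m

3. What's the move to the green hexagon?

turn left 163°, forward 3.2 m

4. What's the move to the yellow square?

turn left 28°, forward 4.6 m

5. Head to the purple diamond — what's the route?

turn left 53°, forward 4.9 m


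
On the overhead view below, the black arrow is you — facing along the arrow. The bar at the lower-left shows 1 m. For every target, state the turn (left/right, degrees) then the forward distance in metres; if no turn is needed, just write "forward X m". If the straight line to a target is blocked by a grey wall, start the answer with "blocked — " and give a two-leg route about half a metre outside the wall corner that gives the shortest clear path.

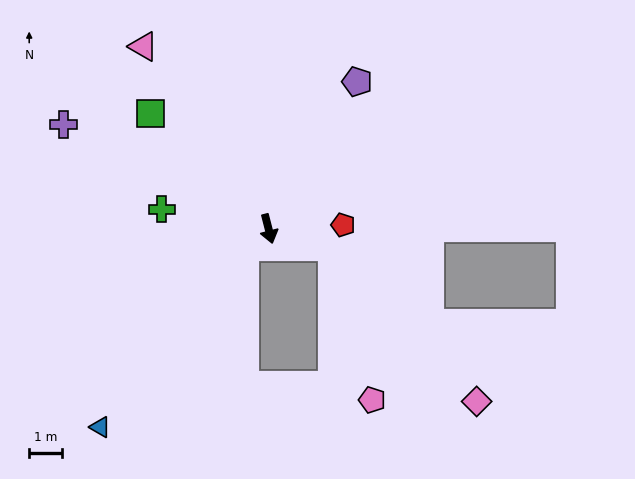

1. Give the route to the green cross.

turn right 115°, forward 3.3 m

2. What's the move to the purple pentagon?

turn left 135°, forward 5.3 m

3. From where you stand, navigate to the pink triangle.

turn right 160°, forward 6.8 m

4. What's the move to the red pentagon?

turn left 79°, forward 2.3 m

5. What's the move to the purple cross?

turn right 131°, forward 7.1 m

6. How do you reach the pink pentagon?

blocked — turn left 59°, forward 2.0 m, then turn right 59°, forward 4.8 m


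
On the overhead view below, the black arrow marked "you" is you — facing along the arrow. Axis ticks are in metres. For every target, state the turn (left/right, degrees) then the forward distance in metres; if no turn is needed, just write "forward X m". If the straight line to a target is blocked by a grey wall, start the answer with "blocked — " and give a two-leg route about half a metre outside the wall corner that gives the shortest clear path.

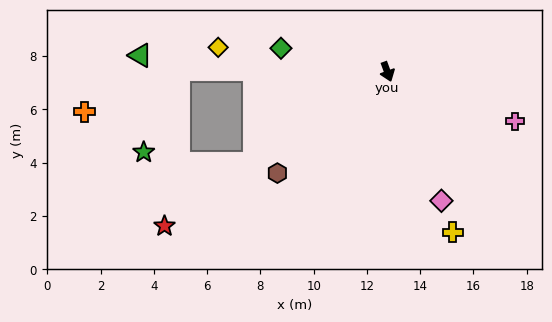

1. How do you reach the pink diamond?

turn left 3°, forward 5.3 m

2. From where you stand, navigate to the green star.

blocked — turn right 110°, forward 7.8 m, then turn left 67°, forward 3.3 m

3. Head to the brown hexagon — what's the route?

turn right 67°, forward 5.6 m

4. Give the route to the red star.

turn right 75°, forward 10.2 m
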